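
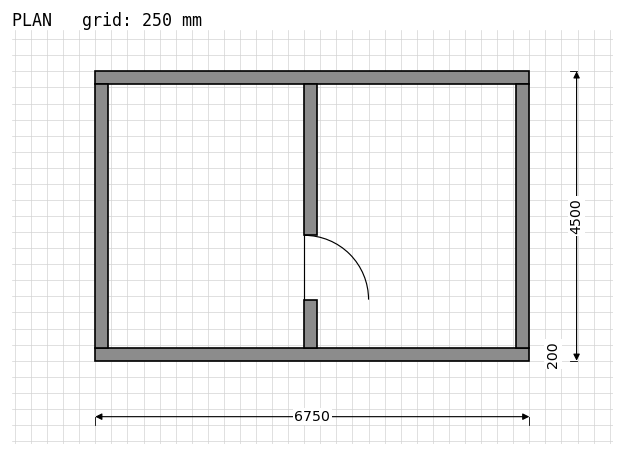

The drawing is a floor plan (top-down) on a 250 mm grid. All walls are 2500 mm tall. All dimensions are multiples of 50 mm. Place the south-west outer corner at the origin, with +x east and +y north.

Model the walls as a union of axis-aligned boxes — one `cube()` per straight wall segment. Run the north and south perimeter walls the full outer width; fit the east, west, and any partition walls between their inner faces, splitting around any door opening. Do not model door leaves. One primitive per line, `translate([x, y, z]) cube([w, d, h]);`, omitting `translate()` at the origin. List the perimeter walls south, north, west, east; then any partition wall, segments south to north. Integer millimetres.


cube([6750, 200, 2500]);
translate([0, 4300, 0]) cube([6750, 200, 2500]);
translate([0, 200, 0]) cube([200, 4100, 2500]);
translate([6550, 200, 0]) cube([200, 4100, 2500]);
translate([3250, 200, 0]) cube([200, 750, 2500]);
translate([3250, 1950, 0]) cube([200, 2350, 2500]);


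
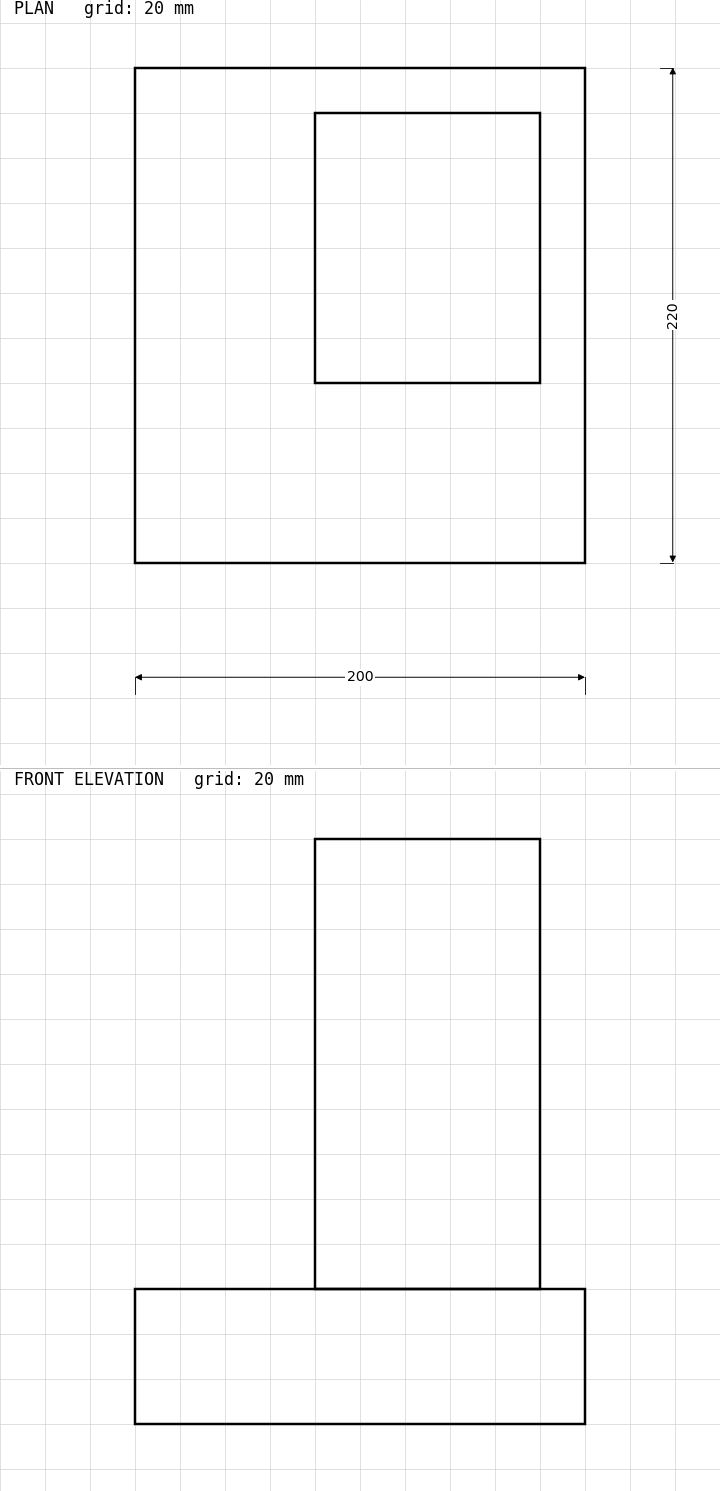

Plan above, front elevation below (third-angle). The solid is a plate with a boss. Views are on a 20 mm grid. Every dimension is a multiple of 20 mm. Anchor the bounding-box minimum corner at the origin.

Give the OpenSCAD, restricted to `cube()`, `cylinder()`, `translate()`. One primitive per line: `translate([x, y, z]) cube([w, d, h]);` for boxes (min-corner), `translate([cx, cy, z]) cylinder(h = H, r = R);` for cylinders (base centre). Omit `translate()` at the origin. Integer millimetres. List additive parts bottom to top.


cube([200, 220, 60]);
translate([80, 80, 60]) cube([100, 120, 200]);


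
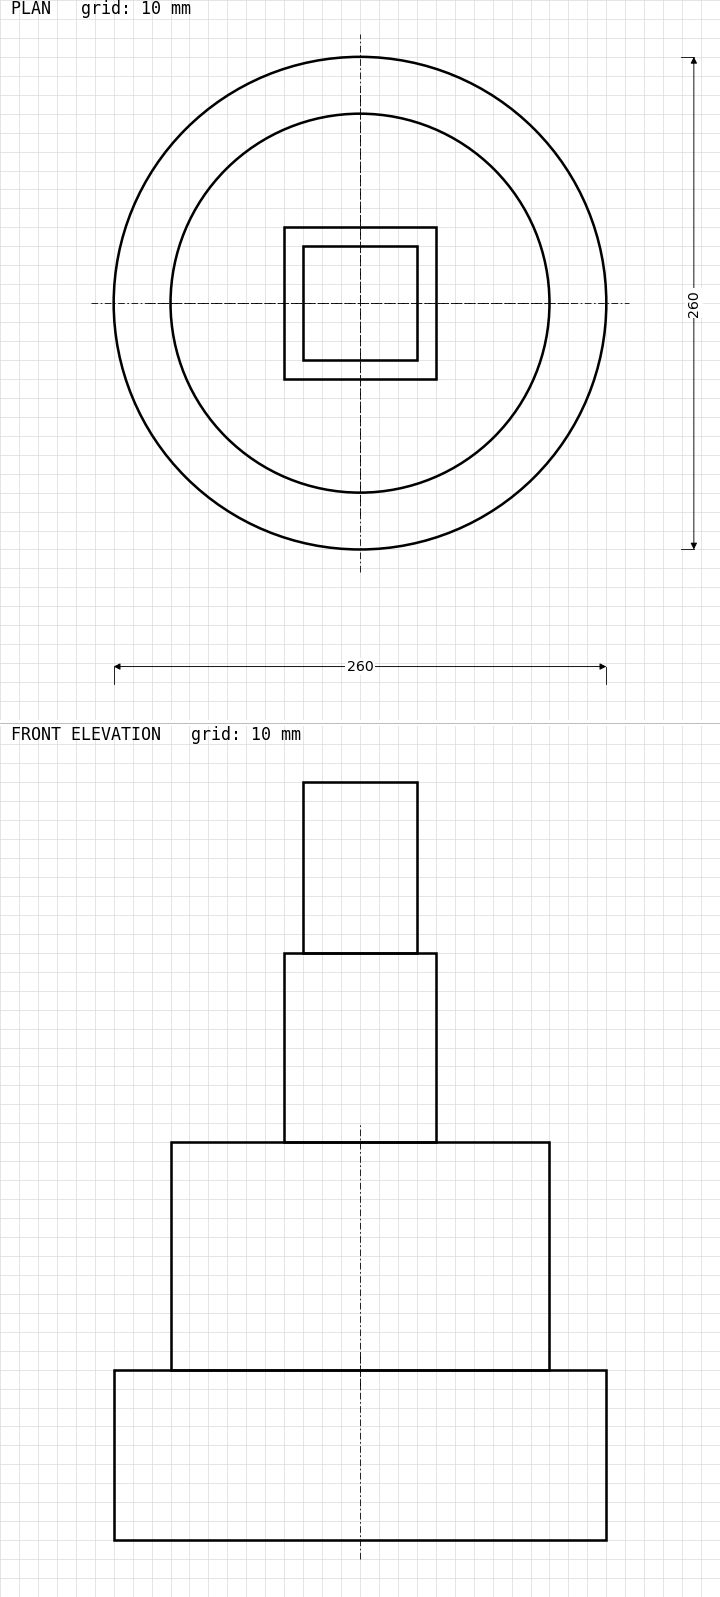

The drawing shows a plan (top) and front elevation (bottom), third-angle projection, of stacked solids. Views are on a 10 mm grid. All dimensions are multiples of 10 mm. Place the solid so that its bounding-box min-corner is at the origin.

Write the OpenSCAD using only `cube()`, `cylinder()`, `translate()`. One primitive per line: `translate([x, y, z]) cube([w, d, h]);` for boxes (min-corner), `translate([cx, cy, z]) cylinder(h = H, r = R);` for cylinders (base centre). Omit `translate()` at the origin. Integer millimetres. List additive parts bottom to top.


translate([130, 130, 0]) cylinder(h = 90, r = 130);
translate([130, 130, 90]) cylinder(h = 120, r = 100);
translate([90, 90, 210]) cube([80, 80, 100]);
translate([100, 100, 310]) cube([60, 60, 90]);


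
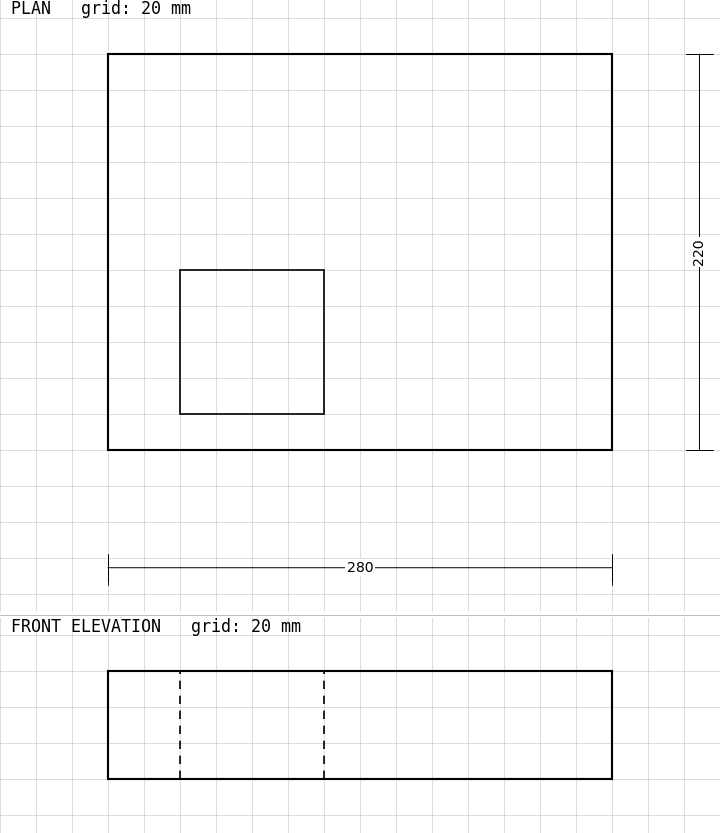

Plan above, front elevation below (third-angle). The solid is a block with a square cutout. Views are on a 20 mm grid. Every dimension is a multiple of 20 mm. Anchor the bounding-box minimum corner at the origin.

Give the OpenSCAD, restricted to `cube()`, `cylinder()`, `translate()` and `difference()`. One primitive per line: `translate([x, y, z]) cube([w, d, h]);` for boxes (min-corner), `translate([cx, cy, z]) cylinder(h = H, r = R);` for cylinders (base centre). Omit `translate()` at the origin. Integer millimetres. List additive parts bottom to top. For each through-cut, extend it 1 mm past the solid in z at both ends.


difference() {
  cube([280, 220, 60]);
  translate([40, 20, -1]) cube([80, 80, 62]);
}


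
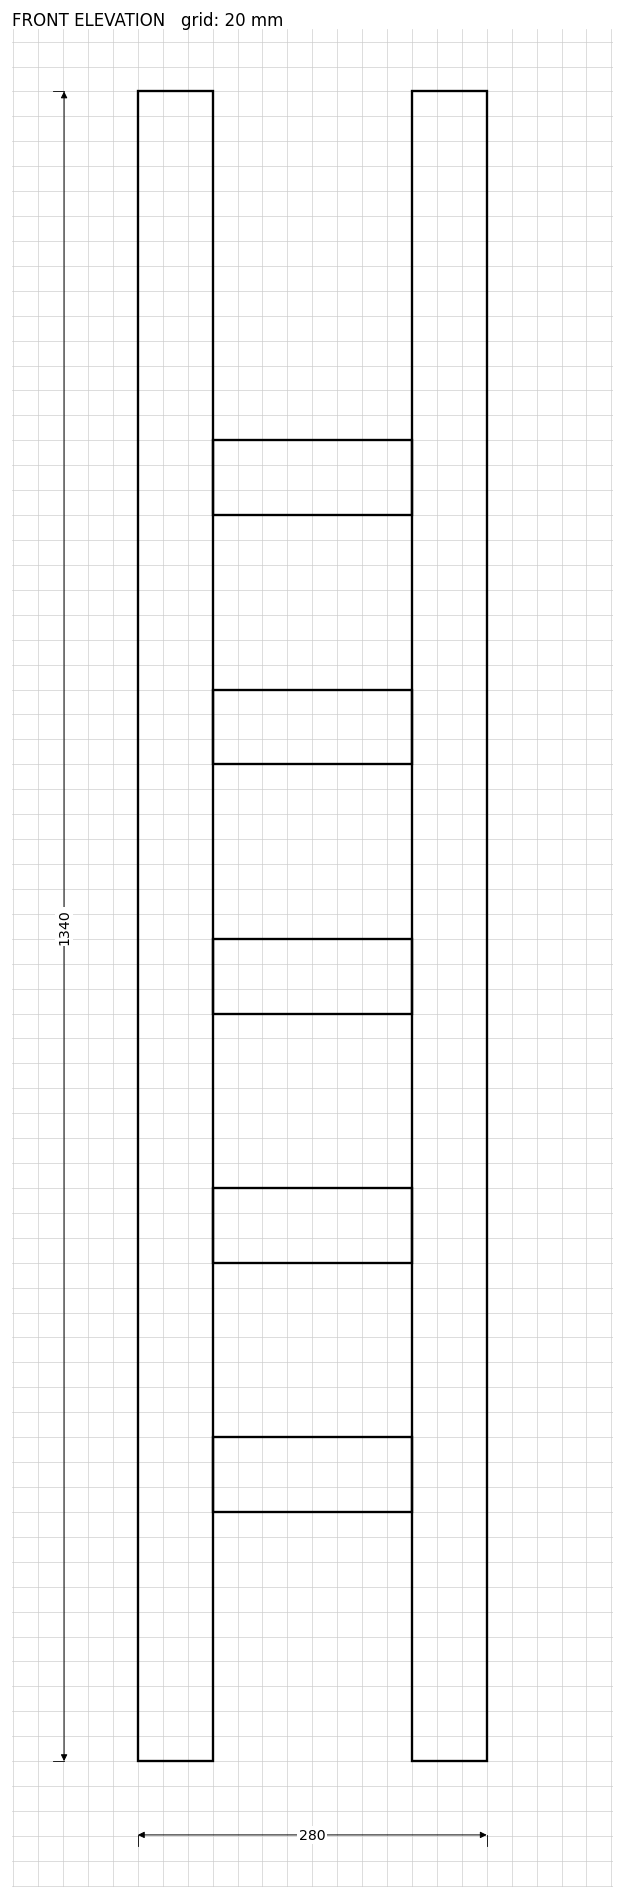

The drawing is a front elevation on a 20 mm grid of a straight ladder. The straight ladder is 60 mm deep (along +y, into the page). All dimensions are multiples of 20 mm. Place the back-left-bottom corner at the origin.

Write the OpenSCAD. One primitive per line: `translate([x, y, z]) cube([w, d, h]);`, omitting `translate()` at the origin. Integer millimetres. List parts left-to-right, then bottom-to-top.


cube([60, 60, 1340]);
translate([60, 0, 200]) cube([160, 60, 60]);
translate([60, 0, 400]) cube([160, 60, 60]);
translate([60, 0, 600]) cube([160, 60, 60]);
translate([60, 0, 800]) cube([160, 60, 60]);
translate([60, 0, 1000]) cube([160, 60, 60]);
translate([220, 0, 0]) cube([60, 60, 1340]);


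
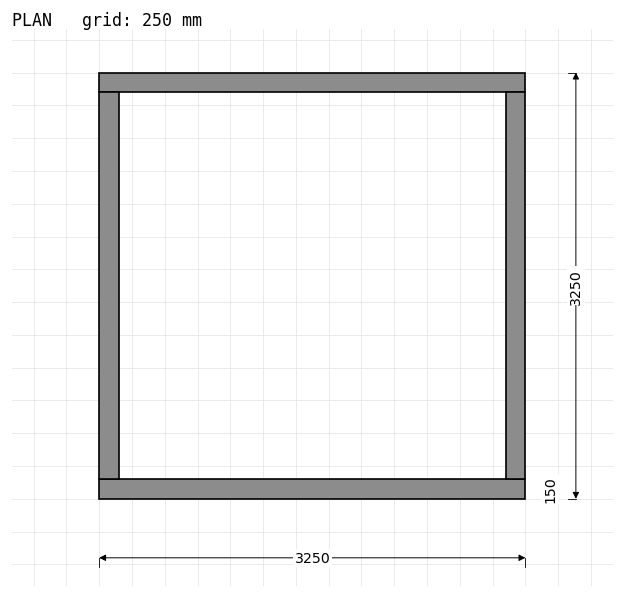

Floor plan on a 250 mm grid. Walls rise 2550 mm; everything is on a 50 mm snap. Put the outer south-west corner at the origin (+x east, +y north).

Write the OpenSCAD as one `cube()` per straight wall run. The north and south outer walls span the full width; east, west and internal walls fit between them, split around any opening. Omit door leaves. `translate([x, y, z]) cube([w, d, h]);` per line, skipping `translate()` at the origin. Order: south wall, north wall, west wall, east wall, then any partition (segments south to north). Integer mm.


cube([3250, 150, 2550]);
translate([0, 3100, 0]) cube([3250, 150, 2550]);
translate([0, 150, 0]) cube([150, 2950, 2550]);
translate([3100, 150, 0]) cube([150, 2950, 2550]);


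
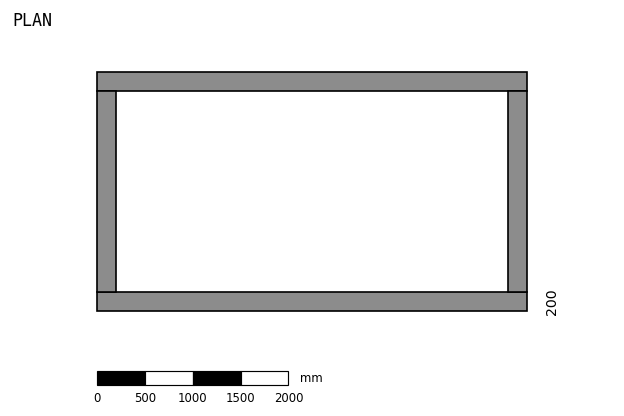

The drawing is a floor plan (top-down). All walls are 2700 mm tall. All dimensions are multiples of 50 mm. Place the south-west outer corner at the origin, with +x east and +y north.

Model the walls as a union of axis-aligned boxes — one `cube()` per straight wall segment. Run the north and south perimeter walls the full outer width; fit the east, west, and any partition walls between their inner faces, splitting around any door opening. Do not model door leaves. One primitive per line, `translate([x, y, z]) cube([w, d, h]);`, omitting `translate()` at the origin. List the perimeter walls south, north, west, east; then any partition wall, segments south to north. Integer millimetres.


cube([4500, 200, 2700]);
translate([0, 2300, 0]) cube([4500, 200, 2700]);
translate([0, 200, 0]) cube([200, 2100, 2700]);
translate([4300, 200, 0]) cube([200, 2100, 2700]);


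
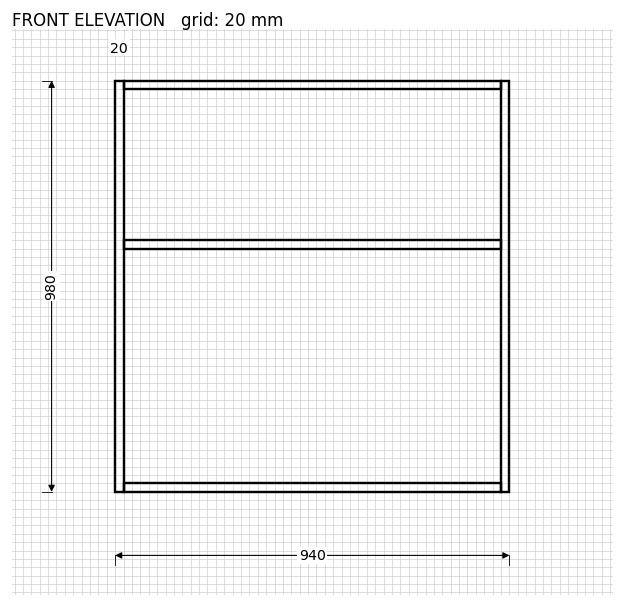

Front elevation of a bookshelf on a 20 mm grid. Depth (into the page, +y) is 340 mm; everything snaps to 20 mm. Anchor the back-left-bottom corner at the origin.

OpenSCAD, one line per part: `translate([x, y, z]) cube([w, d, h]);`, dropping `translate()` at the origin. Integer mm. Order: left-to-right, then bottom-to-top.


cube([20, 340, 980]);
translate([20, 0, 0]) cube([900, 340, 20]);
translate([20, 0, 580]) cube([900, 340, 20]);
translate([20, 0, 960]) cube([900, 340, 20]);
translate([920, 0, 0]) cube([20, 340, 980]);


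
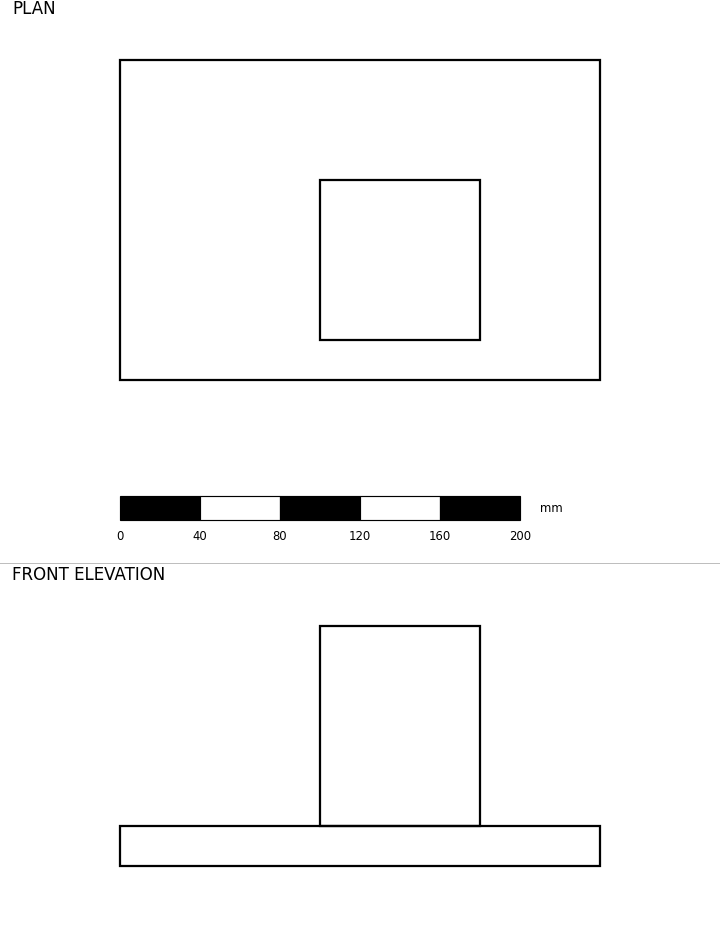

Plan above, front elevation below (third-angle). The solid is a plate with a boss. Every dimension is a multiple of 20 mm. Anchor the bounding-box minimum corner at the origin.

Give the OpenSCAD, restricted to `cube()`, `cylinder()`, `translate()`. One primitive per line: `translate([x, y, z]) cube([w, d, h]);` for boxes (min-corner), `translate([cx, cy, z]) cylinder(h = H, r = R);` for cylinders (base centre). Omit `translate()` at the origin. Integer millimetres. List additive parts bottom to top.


cube([240, 160, 20]);
translate([100, 20, 20]) cube([80, 80, 100]);


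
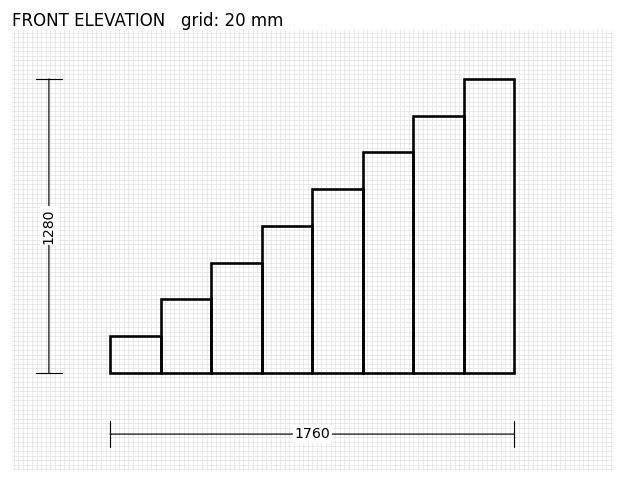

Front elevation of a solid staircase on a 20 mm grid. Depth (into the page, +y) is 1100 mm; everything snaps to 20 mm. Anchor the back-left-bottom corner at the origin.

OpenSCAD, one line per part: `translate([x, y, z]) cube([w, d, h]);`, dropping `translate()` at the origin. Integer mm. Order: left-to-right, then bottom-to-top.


cube([220, 1100, 160]);
translate([220, 0, 0]) cube([220, 1100, 320]);
translate([440, 0, 0]) cube([220, 1100, 480]);
translate([660, 0, 0]) cube([220, 1100, 640]);
translate([880, 0, 0]) cube([220, 1100, 800]);
translate([1100, 0, 0]) cube([220, 1100, 960]);
translate([1320, 0, 0]) cube([220, 1100, 1120]);
translate([1540, 0, 0]) cube([220, 1100, 1280]);


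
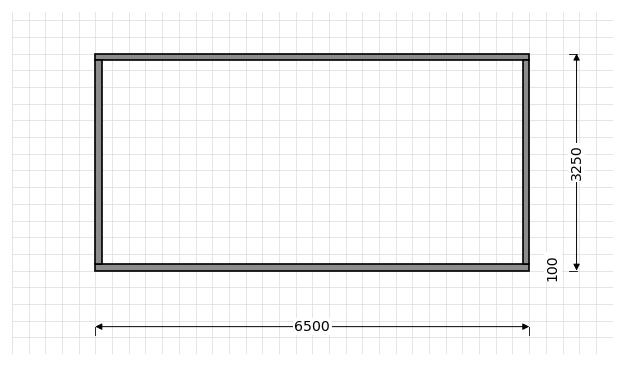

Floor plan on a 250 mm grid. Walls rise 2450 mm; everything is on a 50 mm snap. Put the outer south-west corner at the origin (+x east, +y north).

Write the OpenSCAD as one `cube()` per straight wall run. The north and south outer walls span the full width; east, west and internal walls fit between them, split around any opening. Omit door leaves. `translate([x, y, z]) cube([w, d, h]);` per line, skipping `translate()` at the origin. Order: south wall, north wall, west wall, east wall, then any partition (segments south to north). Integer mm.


cube([6500, 100, 2450]);
translate([0, 3150, 0]) cube([6500, 100, 2450]);
translate([0, 100, 0]) cube([100, 3050, 2450]);
translate([6400, 100, 0]) cube([100, 3050, 2450]);


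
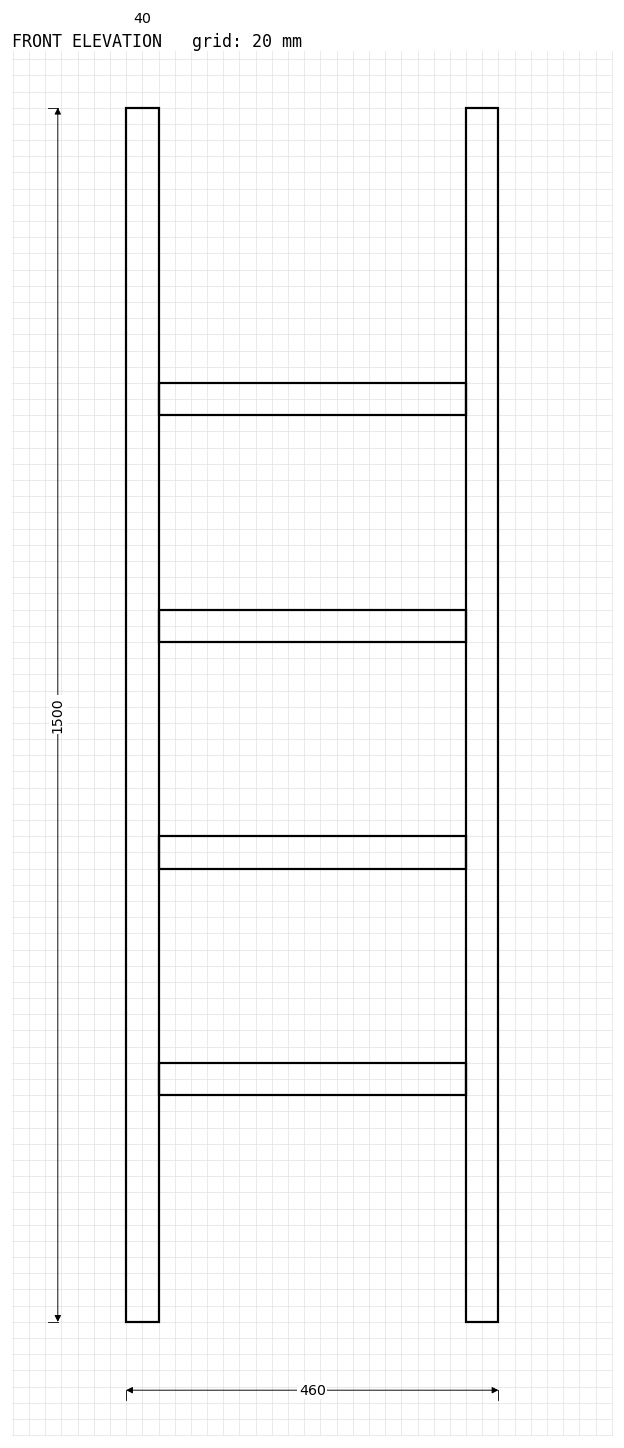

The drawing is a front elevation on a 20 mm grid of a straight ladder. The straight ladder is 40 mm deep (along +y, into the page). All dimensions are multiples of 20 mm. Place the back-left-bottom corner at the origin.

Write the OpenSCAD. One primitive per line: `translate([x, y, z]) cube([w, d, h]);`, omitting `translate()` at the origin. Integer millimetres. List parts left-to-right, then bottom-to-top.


cube([40, 40, 1500]);
translate([40, 0, 280]) cube([380, 40, 40]);
translate([40, 0, 560]) cube([380, 40, 40]);
translate([40, 0, 840]) cube([380, 40, 40]);
translate([40, 0, 1120]) cube([380, 40, 40]);
translate([420, 0, 0]) cube([40, 40, 1500]);


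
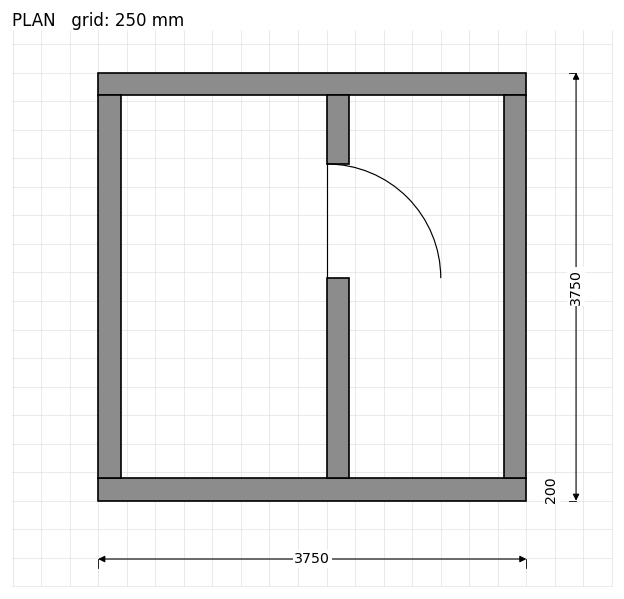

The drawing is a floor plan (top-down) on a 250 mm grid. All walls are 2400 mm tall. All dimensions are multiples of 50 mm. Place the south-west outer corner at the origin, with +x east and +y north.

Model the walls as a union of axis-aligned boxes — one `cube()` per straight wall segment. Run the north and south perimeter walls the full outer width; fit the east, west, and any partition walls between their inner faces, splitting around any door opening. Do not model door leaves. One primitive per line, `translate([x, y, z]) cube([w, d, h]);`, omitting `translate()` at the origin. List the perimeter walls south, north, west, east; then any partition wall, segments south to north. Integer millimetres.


cube([3750, 200, 2400]);
translate([0, 3550, 0]) cube([3750, 200, 2400]);
translate([0, 200, 0]) cube([200, 3350, 2400]);
translate([3550, 200, 0]) cube([200, 3350, 2400]);
translate([2000, 200, 0]) cube([200, 1750, 2400]);
translate([2000, 2950, 0]) cube([200, 600, 2400]);


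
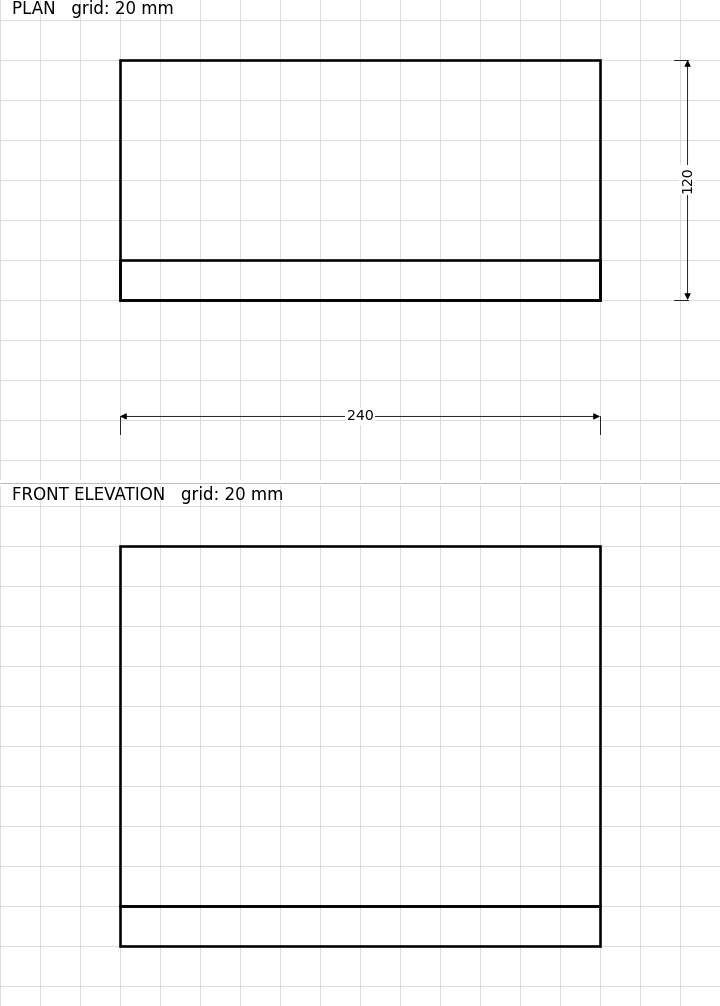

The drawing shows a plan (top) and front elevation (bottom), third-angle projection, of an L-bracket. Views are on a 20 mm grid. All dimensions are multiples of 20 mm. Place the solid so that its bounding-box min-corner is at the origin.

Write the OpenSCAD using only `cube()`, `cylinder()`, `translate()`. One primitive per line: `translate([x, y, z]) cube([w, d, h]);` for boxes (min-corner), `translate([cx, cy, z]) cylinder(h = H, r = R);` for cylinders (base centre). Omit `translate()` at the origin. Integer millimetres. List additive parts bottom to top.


cube([240, 120, 20]);
translate([0, 0, 20]) cube([240, 20, 180]);


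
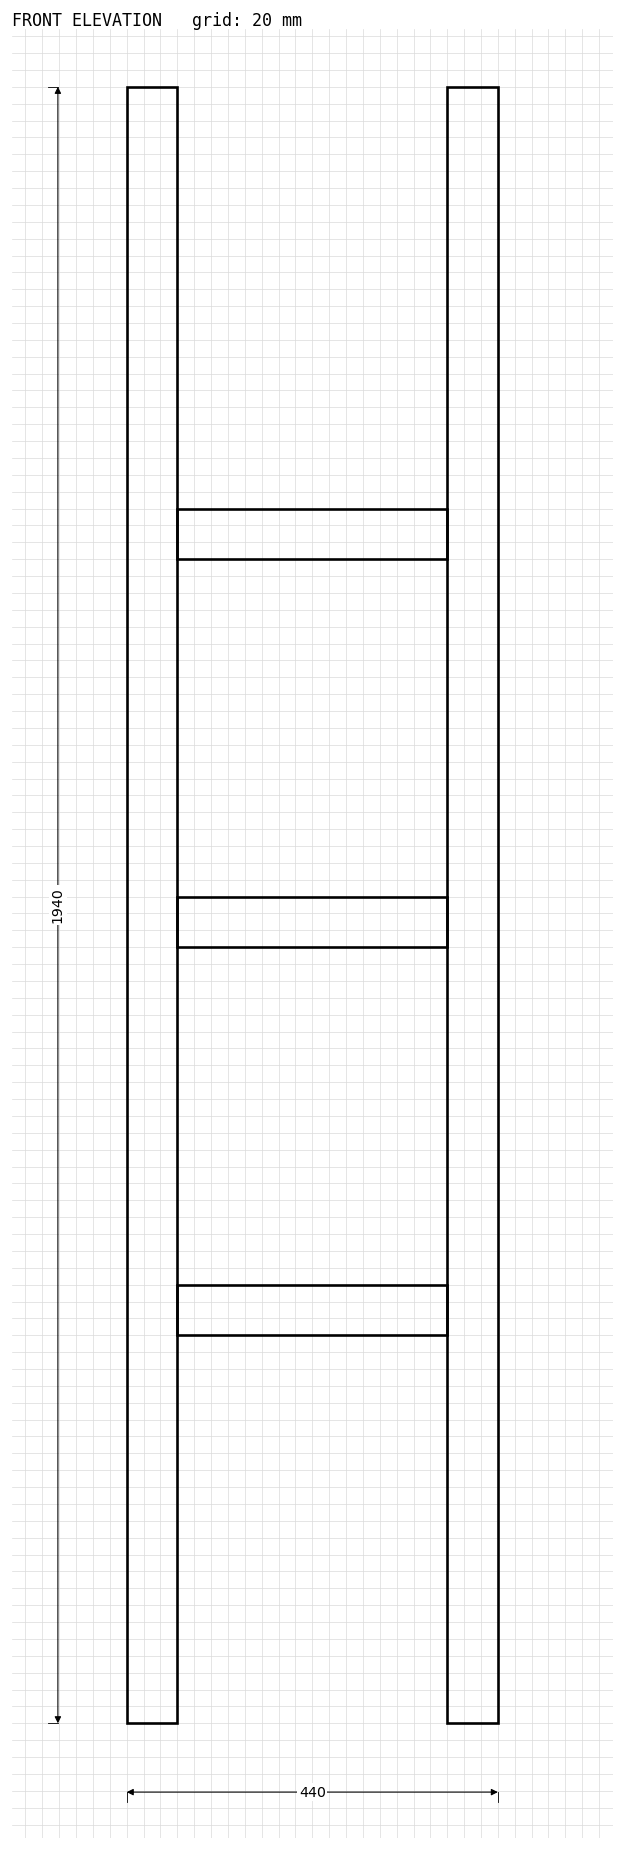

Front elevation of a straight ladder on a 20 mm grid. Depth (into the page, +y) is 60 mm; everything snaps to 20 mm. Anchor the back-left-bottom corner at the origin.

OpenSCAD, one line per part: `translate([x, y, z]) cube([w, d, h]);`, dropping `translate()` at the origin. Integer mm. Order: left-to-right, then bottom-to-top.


cube([60, 60, 1940]);
translate([60, 0, 460]) cube([320, 60, 60]);
translate([60, 0, 920]) cube([320, 60, 60]);
translate([60, 0, 1380]) cube([320, 60, 60]);
translate([380, 0, 0]) cube([60, 60, 1940]);


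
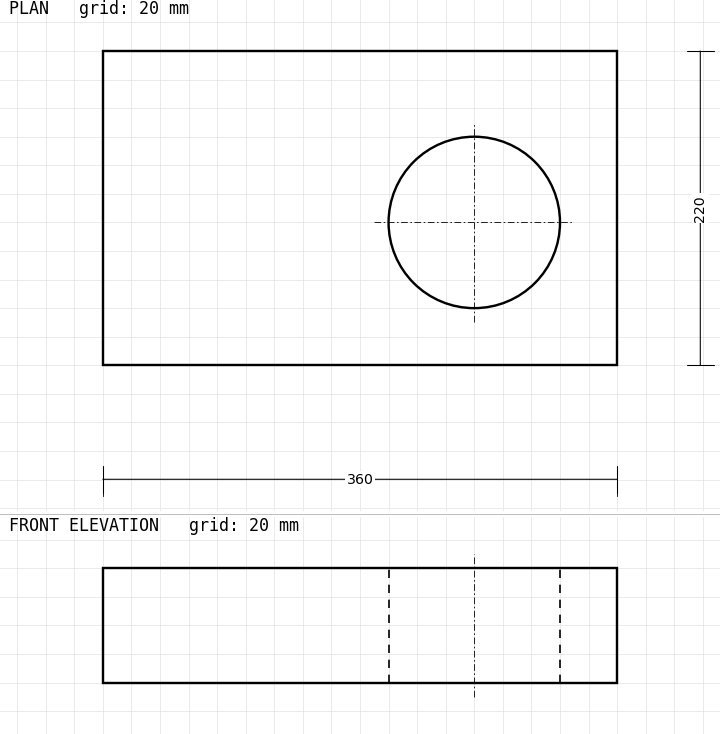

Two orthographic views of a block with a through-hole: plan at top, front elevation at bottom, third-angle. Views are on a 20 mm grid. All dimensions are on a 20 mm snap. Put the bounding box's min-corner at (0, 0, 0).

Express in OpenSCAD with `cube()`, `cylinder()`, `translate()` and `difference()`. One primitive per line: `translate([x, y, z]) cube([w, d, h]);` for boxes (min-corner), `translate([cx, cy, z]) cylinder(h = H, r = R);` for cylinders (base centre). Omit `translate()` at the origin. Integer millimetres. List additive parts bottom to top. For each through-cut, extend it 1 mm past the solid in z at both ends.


difference() {
  cube([360, 220, 80]);
  translate([260, 100, -1]) cylinder(h = 82, r = 60);
}


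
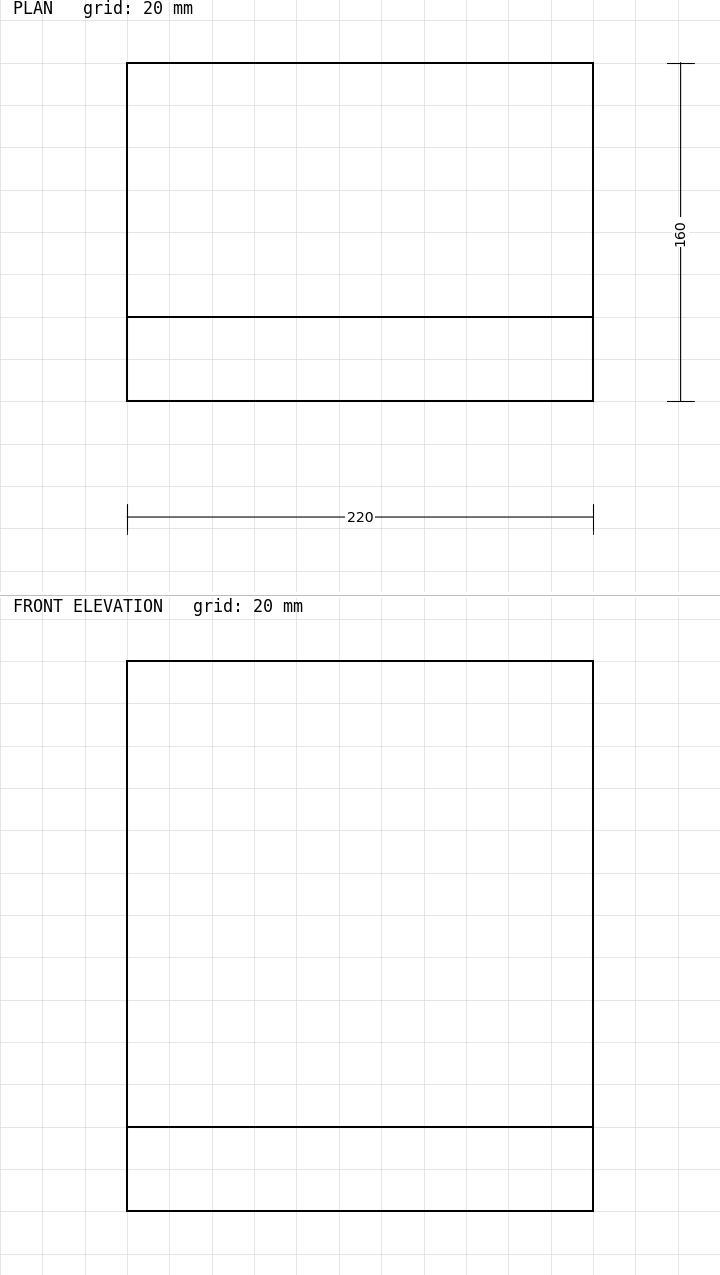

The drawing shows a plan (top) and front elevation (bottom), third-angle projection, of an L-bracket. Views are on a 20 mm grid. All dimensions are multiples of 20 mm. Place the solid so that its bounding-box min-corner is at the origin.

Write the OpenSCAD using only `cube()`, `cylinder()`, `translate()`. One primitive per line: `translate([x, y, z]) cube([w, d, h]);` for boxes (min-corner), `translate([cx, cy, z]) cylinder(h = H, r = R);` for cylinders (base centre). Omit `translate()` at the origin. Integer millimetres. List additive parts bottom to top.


cube([220, 160, 40]);
translate([0, 0, 40]) cube([220, 40, 220]);


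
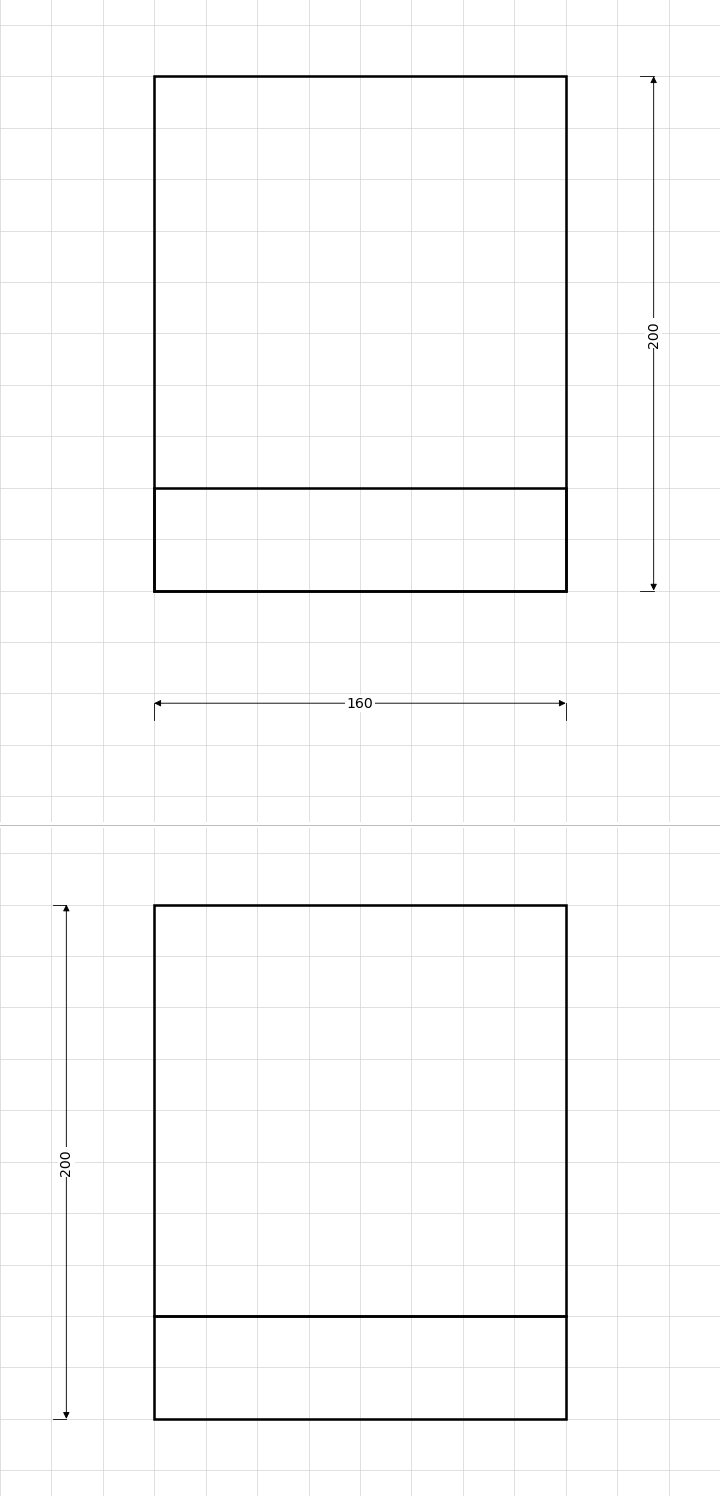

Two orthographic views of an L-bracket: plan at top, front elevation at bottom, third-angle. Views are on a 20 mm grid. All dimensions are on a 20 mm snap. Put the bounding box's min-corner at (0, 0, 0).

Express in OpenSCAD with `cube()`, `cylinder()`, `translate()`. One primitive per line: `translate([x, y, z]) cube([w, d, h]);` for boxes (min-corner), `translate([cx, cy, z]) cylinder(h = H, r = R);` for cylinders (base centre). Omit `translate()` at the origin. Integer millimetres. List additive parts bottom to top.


cube([160, 200, 40]);
translate([0, 0, 40]) cube([160, 40, 160]);


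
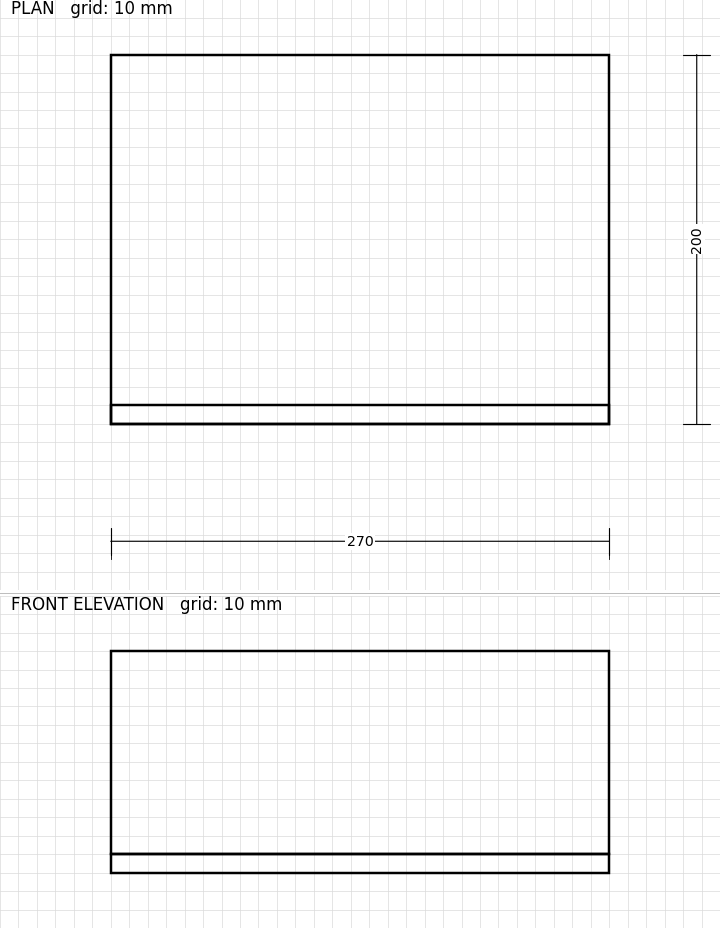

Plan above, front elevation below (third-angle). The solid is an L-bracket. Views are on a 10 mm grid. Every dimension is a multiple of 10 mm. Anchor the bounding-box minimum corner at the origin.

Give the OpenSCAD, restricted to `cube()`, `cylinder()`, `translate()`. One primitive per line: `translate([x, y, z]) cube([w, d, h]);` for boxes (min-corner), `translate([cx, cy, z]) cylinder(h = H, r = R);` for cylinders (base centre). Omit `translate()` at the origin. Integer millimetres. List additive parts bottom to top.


cube([270, 200, 10]);
translate([0, 0, 10]) cube([270, 10, 110]);


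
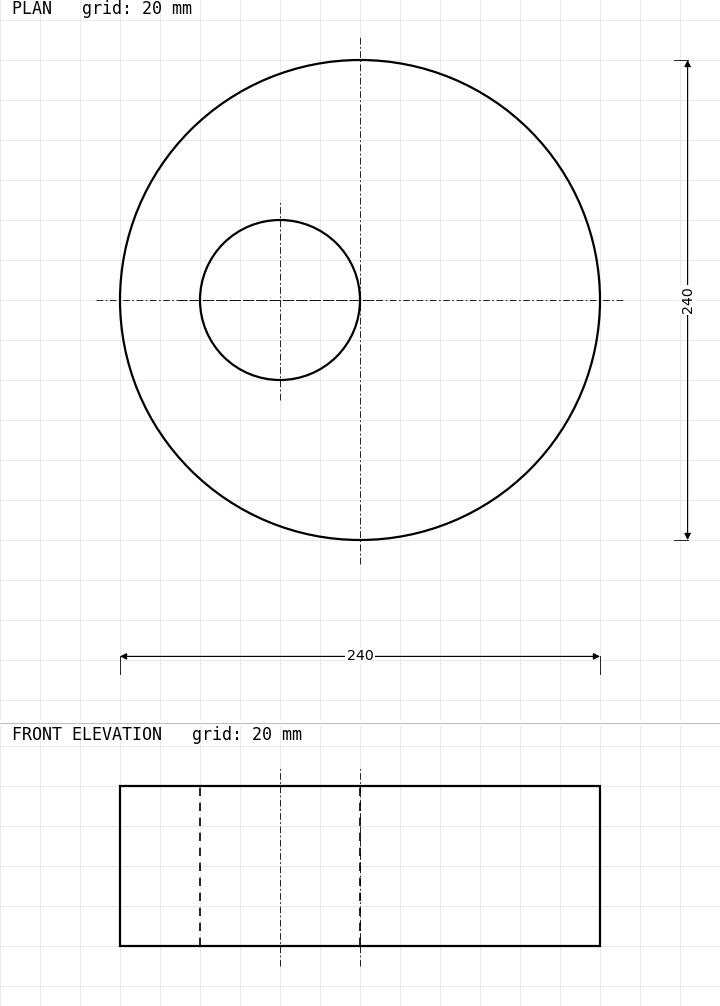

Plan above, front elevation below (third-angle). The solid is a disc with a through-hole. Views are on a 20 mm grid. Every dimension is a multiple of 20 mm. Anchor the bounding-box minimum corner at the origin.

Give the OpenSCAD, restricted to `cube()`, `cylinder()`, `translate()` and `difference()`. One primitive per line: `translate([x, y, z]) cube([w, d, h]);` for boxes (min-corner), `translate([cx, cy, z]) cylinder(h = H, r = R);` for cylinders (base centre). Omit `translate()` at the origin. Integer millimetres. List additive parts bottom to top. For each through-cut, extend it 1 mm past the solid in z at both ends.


difference() {
  translate([120, 120, 0]) cylinder(h = 80, r = 120);
  translate([80, 120, -1]) cylinder(h = 82, r = 40);
}


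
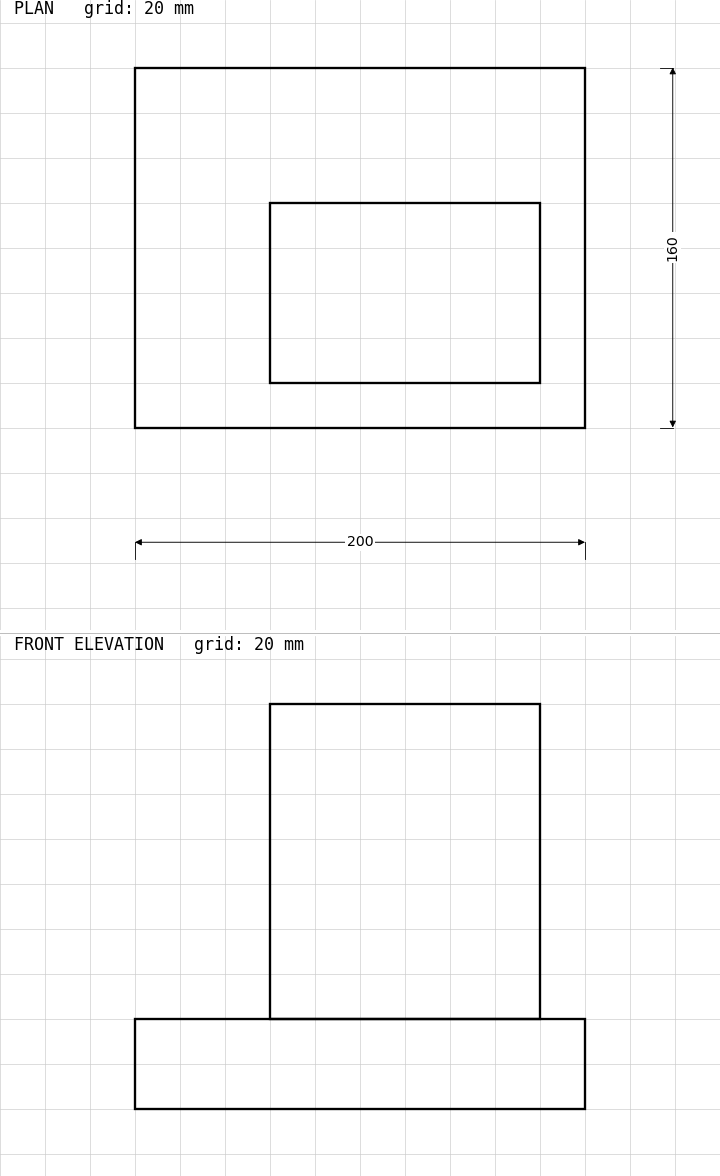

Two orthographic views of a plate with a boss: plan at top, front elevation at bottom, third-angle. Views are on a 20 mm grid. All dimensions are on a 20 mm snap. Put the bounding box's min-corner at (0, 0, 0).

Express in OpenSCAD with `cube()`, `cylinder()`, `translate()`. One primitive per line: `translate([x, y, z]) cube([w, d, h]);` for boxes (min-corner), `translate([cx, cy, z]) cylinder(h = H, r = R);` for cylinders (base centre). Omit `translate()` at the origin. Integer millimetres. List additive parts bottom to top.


cube([200, 160, 40]);
translate([60, 20, 40]) cube([120, 80, 140]);


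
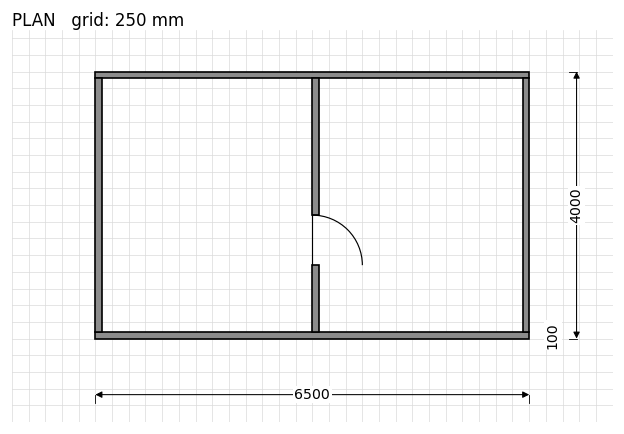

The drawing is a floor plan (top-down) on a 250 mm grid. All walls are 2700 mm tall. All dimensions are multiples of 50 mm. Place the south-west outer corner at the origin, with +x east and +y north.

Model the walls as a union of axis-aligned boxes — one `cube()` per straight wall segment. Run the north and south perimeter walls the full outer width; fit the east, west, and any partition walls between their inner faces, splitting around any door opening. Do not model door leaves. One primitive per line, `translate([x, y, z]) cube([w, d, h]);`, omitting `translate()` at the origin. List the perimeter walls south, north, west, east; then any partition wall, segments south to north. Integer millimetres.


cube([6500, 100, 2700]);
translate([0, 3900, 0]) cube([6500, 100, 2700]);
translate([0, 100, 0]) cube([100, 3800, 2700]);
translate([6400, 100, 0]) cube([100, 3800, 2700]);
translate([3250, 100, 0]) cube([100, 1000, 2700]);
translate([3250, 1850, 0]) cube([100, 2050, 2700]);


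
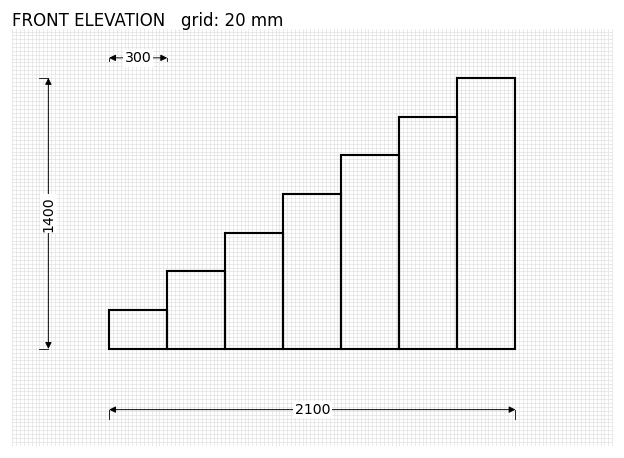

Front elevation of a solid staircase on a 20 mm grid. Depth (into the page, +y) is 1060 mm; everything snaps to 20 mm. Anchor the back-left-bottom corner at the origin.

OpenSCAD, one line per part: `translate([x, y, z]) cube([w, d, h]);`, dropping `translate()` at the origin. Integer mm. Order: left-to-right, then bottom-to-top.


cube([300, 1060, 200]);
translate([300, 0, 0]) cube([300, 1060, 400]);
translate([600, 0, 0]) cube([300, 1060, 600]);
translate([900, 0, 0]) cube([300, 1060, 800]);
translate([1200, 0, 0]) cube([300, 1060, 1000]);
translate([1500, 0, 0]) cube([300, 1060, 1200]);
translate([1800, 0, 0]) cube([300, 1060, 1400]);


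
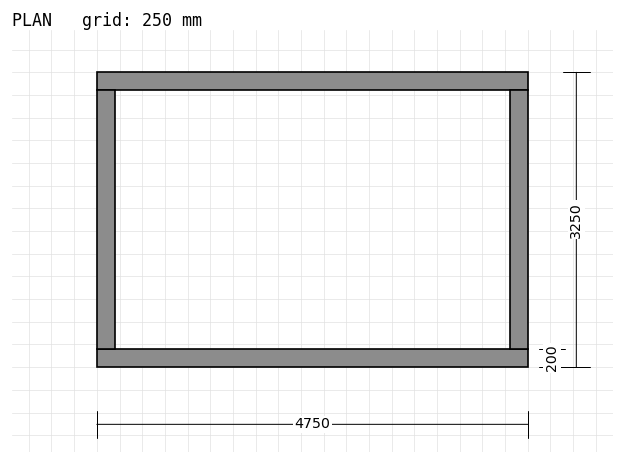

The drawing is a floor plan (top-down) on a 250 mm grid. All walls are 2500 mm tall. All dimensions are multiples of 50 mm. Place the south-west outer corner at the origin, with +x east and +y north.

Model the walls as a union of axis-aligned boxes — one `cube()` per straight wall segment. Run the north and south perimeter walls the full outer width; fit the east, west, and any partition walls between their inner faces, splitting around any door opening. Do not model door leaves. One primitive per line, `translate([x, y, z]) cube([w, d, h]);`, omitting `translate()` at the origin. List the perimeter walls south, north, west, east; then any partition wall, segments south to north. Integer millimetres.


cube([4750, 200, 2500]);
translate([0, 3050, 0]) cube([4750, 200, 2500]);
translate([0, 200, 0]) cube([200, 2850, 2500]);
translate([4550, 200, 0]) cube([200, 2850, 2500]);


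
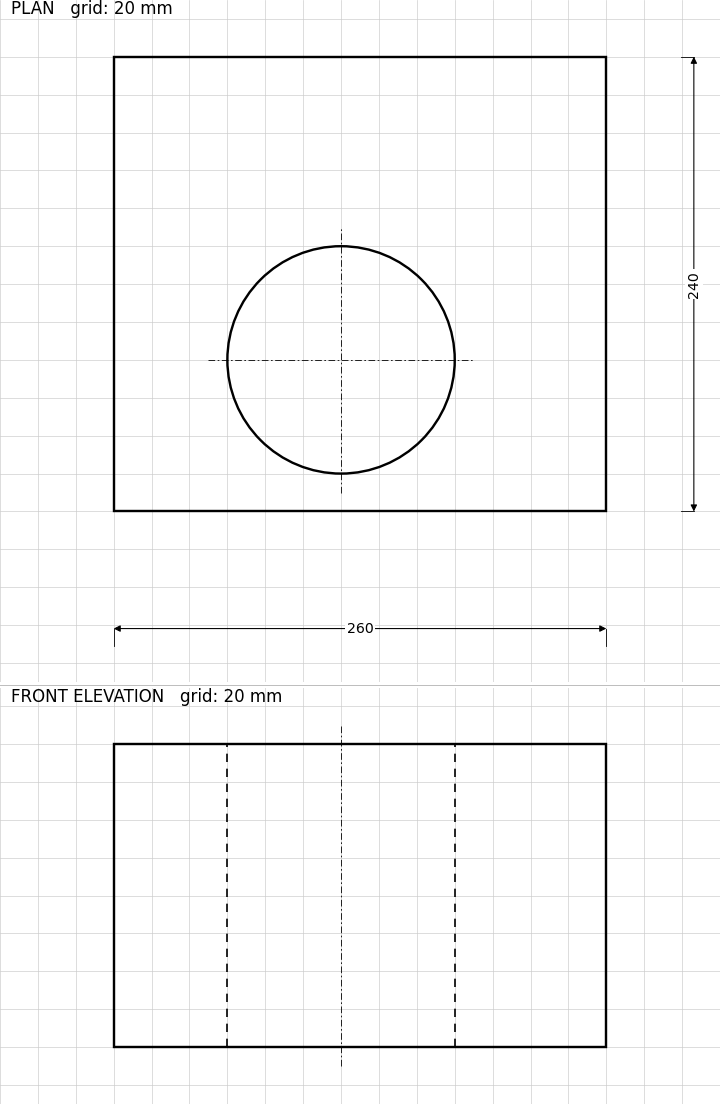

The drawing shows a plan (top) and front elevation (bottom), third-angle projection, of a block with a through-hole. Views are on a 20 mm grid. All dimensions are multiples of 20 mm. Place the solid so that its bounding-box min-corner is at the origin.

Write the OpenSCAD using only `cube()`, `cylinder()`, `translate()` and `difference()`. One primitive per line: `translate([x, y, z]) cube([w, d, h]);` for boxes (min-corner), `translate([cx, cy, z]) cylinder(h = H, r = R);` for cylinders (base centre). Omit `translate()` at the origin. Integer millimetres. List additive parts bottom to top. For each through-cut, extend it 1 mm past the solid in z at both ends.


difference() {
  cube([260, 240, 160]);
  translate([120, 80, -1]) cylinder(h = 162, r = 60);
}


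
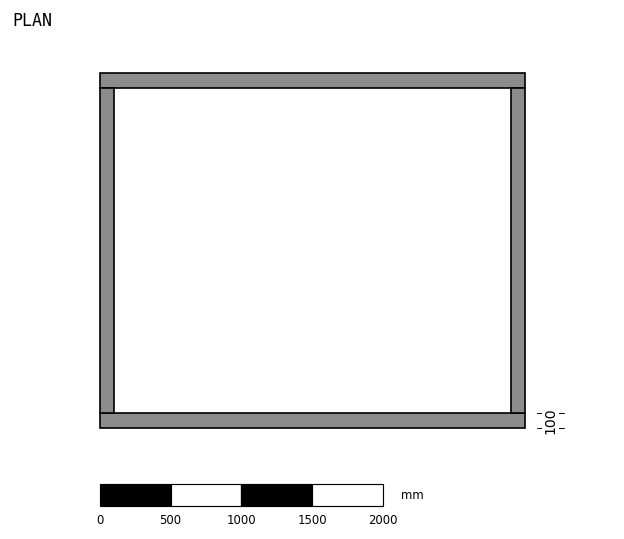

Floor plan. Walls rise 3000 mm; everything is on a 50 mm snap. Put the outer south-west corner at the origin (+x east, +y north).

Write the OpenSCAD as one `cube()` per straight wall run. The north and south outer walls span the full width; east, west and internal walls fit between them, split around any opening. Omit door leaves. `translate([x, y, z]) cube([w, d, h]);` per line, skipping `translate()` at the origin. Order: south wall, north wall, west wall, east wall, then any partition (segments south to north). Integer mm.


cube([3000, 100, 3000]);
translate([0, 2400, 0]) cube([3000, 100, 3000]);
translate([0, 100, 0]) cube([100, 2300, 3000]);
translate([2900, 100, 0]) cube([100, 2300, 3000]);


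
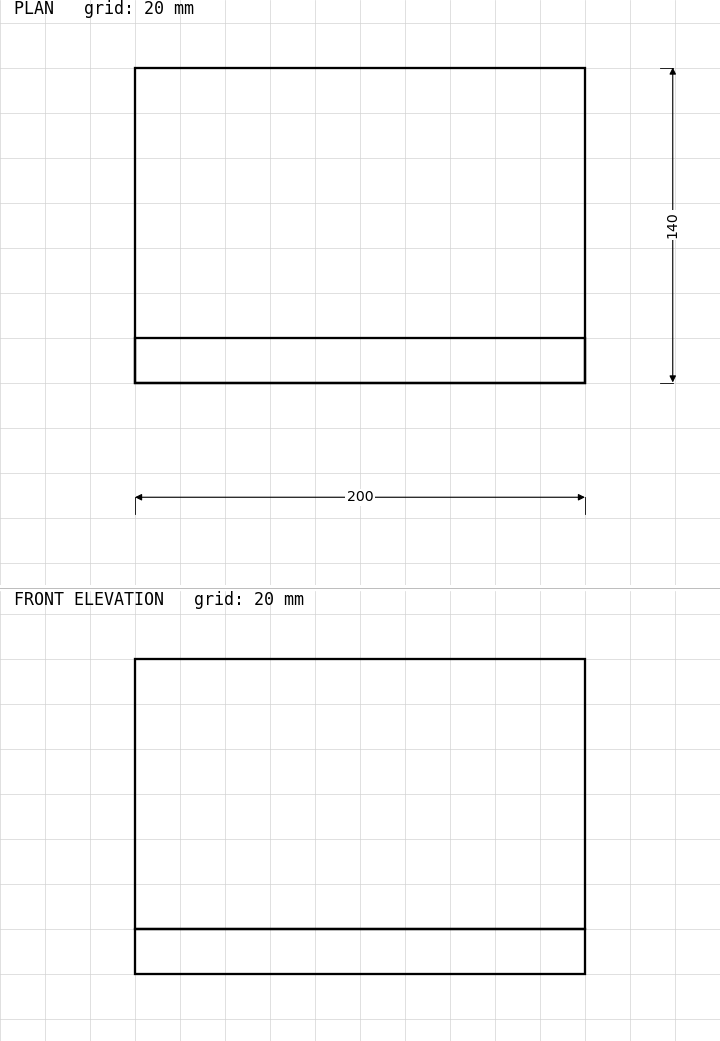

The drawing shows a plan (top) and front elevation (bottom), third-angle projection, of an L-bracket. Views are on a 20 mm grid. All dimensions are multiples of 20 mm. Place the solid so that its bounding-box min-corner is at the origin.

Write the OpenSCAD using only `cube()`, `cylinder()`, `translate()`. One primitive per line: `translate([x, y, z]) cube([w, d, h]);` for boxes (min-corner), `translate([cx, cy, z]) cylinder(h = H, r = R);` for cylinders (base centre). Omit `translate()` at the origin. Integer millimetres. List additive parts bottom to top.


cube([200, 140, 20]);
translate([0, 0, 20]) cube([200, 20, 120]);


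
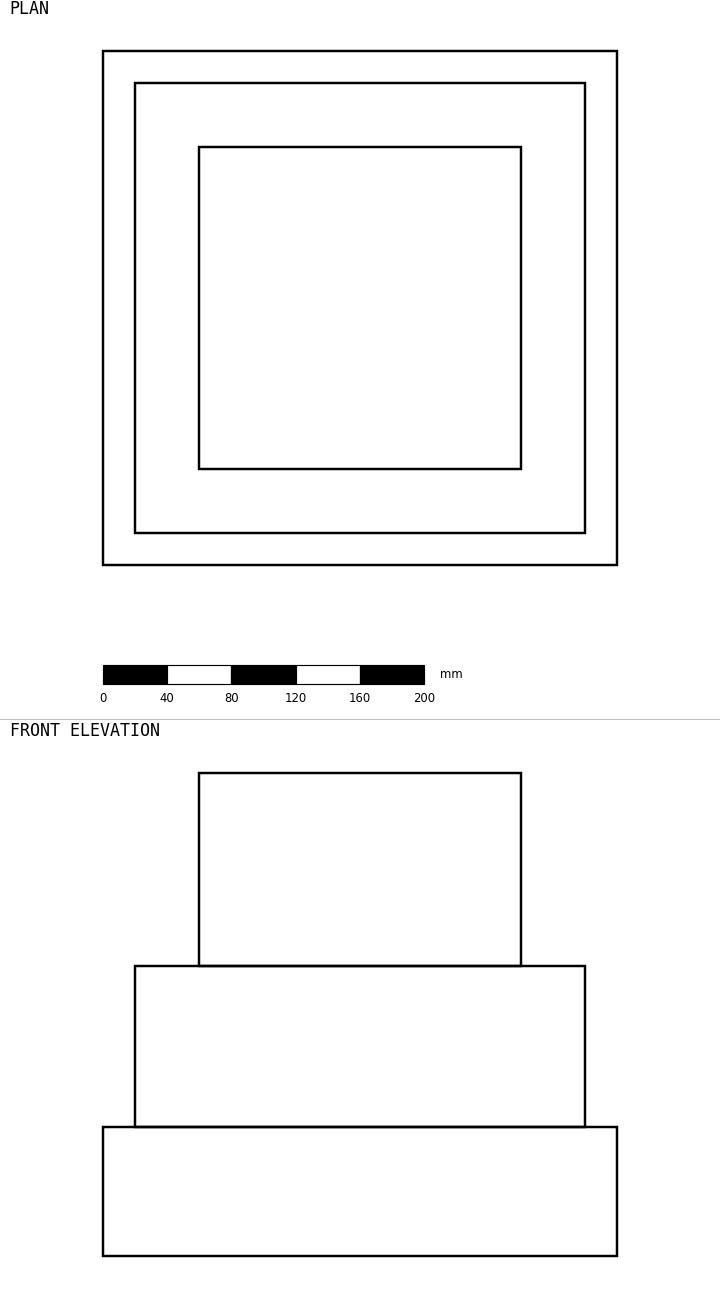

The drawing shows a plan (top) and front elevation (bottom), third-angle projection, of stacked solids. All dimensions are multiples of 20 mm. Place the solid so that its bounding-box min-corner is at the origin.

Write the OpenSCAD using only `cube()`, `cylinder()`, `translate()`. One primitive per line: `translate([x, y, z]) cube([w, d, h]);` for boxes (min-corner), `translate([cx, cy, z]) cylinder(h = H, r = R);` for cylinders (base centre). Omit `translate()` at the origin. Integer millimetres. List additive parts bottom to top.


cube([320, 320, 80]);
translate([20, 20, 80]) cube([280, 280, 100]);
translate([60, 60, 180]) cube([200, 200, 120]);


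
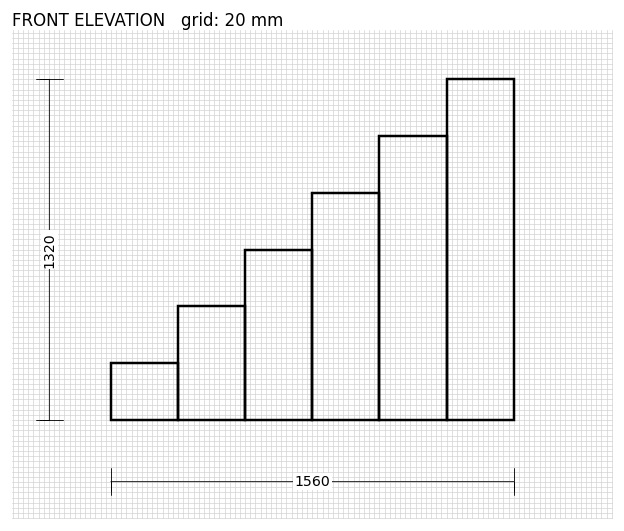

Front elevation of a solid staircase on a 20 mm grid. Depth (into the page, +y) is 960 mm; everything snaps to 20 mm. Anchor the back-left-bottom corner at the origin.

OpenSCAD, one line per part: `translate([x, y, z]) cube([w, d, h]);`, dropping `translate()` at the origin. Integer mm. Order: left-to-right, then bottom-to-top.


cube([260, 960, 220]);
translate([260, 0, 0]) cube([260, 960, 440]);
translate([520, 0, 0]) cube([260, 960, 660]);
translate([780, 0, 0]) cube([260, 960, 880]);
translate([1040, 0, 0]) cube([260, 960, 1100]);
translate([1300, 0, 0]) cube([260, 960, 1320]);


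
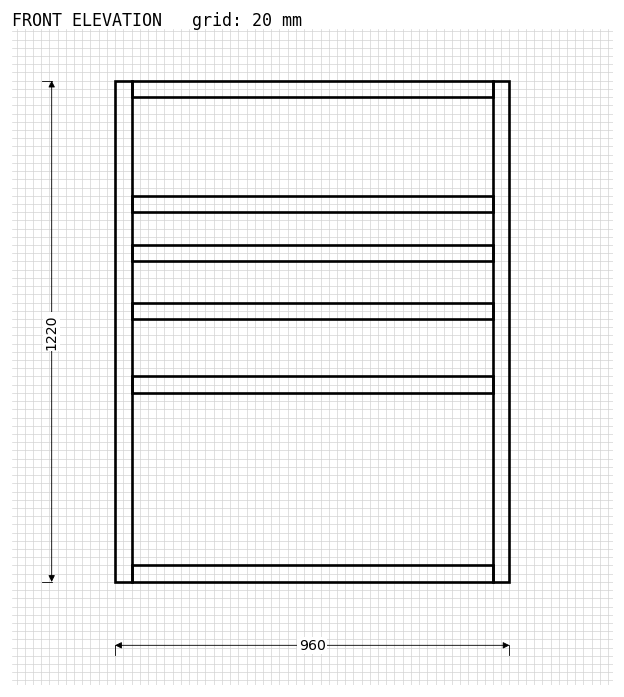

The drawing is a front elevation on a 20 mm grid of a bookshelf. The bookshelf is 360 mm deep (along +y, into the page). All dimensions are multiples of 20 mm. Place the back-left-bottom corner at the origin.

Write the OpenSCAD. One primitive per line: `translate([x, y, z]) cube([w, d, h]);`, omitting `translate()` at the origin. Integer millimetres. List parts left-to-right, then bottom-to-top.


cube([40, 360, 1220]);
translate([40, 0, 0]) cube([880, 360, 40]);
translate([40, 0, 460]) cube([880, 360, 40]);
translate([40, 0, 640]) cube([880, 360, 40]);
translate([40, 0, 780]) cube([880, 360, 40]);
translate([40, 0, 900]) cube([880, 360, 40]);
translate([40, 0, 1180]) cube([880, 360, 40]);
translate([920, 0, 0]) cube([40, 360, 1220]);


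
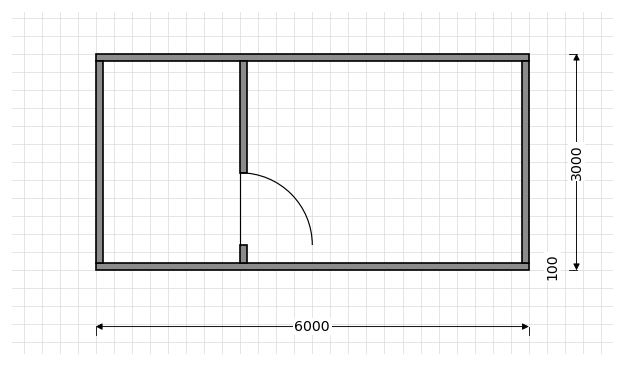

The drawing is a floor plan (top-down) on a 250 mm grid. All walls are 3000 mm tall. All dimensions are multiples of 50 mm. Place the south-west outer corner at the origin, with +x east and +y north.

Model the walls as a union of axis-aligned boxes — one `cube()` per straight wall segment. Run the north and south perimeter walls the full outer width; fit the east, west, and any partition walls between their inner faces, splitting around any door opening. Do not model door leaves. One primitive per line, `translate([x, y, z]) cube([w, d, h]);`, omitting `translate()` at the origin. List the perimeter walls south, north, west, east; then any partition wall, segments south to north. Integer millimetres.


cube([6000, 100, 3000]);
translate([0, 2900, 0]) cube([6000, 100, 3000]);
translate([0, 100, 0]) cube([100, 2800, 3000]);
translate([5900, 100, 0]) cube([100, 2800, 3000]);
translate([2000, 100, 0]) cube([100, 250, 3000]);
translate([2000, 1350, 0]) cube([100, 1550, 3000]);


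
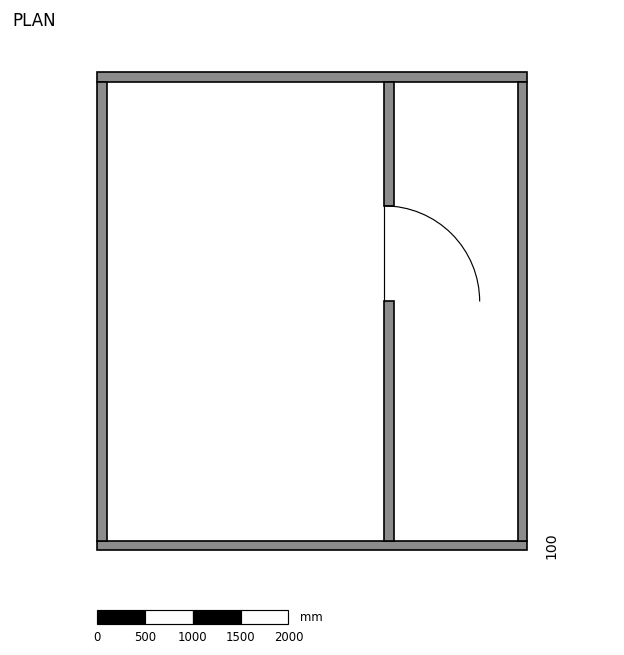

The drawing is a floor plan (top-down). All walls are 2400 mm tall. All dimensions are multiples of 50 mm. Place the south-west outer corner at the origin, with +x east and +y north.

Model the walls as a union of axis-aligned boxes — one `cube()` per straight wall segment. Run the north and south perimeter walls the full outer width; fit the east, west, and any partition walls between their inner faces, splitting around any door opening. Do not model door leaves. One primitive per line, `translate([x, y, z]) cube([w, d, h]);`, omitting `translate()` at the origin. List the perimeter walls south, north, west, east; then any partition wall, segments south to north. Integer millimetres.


cube([4500, 100, 2400]);
translate([0, 4900, 0]) cube([4500, 100, 2400]);
translate([0, 100, 0]) cube([100, 4800, 2400]);
translate([4400, 100, 0]) cube([100, 4800, 2400]);
translate([3000, 100, 0]) cube([100, 2500, 2400]);
translate([3000, 3600, 0]) cube([100, 1300, 2400]);


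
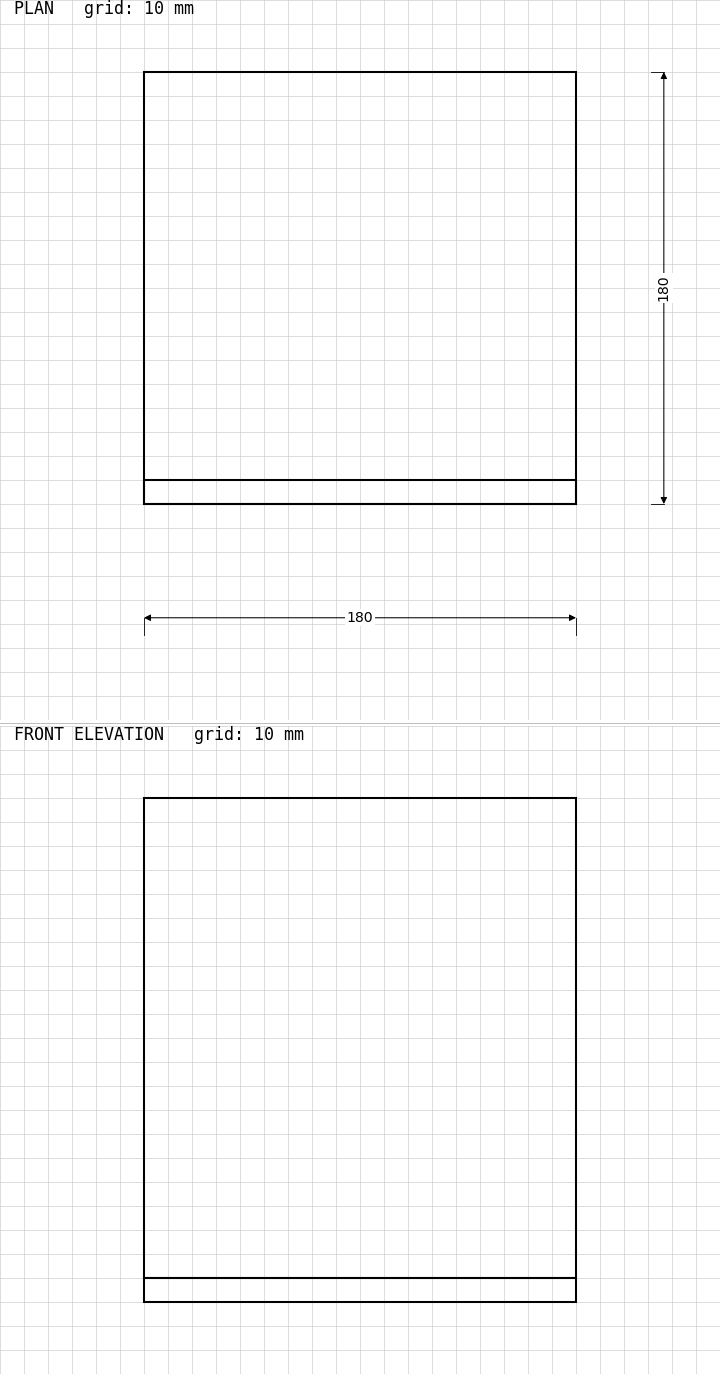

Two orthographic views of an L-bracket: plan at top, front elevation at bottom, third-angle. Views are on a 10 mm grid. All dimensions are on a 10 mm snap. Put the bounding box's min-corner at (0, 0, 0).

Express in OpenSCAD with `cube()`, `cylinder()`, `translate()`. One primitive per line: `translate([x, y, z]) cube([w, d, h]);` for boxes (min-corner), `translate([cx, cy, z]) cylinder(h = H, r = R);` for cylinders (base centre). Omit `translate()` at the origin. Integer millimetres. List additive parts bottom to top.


cube([180, 180, 10]);
translate([0, 0, 10]) cube([180, 10, 200]);


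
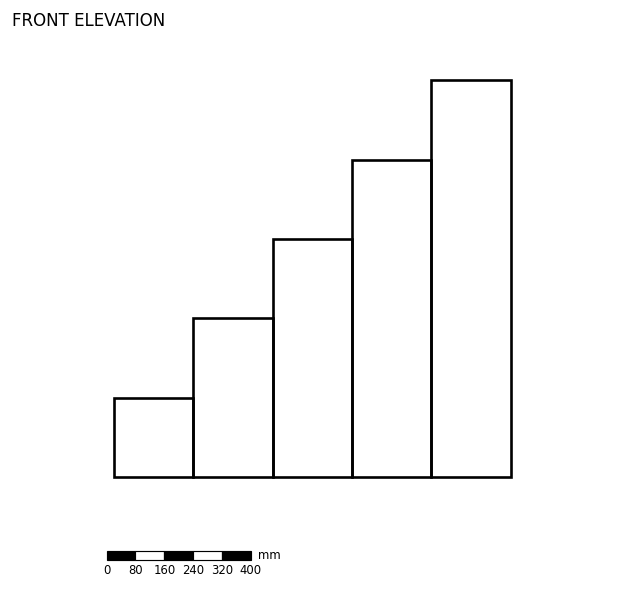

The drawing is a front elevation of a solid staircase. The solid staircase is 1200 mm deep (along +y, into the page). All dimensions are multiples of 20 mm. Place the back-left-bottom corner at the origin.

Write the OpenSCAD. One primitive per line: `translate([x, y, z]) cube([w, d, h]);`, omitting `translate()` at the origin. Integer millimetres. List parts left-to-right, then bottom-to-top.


cube([220, 1200, 220]);
translate([220, 0, 0]) cube([220, 1200, 440]);
translate([440, 0, 0]) cube([220, 1200, 660]);
translate([660, 0, 0]) cube([220, 1200, 880]);
translate([880, 0, 0]) cube([220, 1200, 1100]);


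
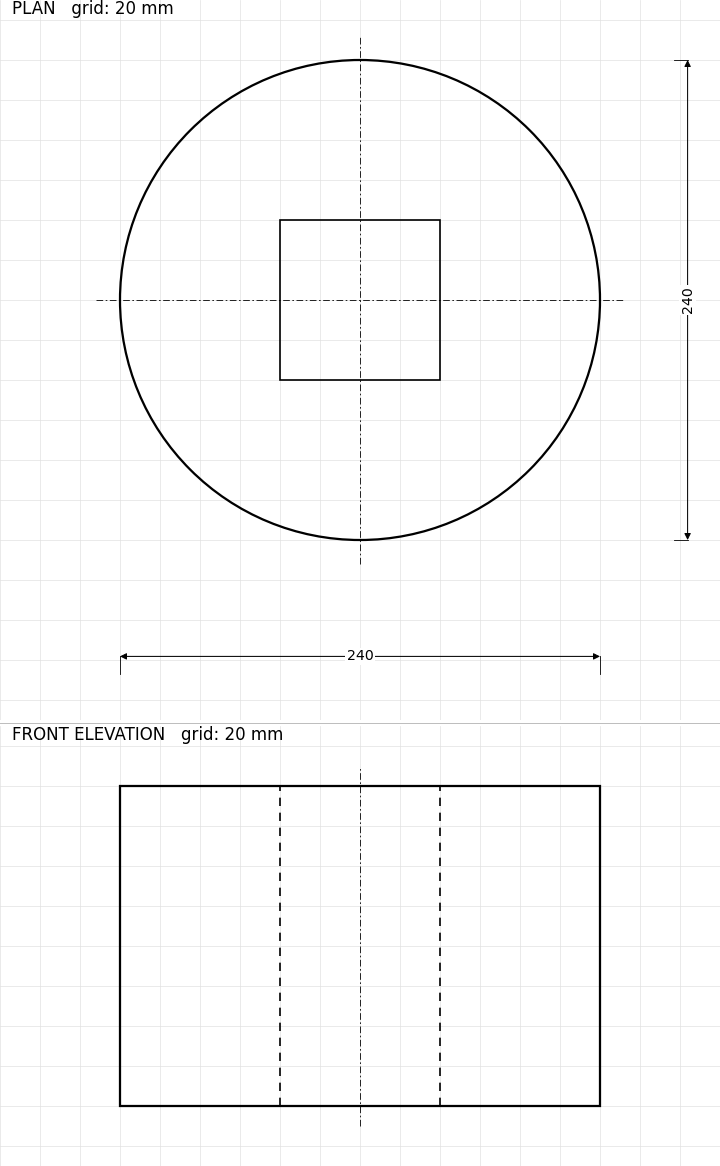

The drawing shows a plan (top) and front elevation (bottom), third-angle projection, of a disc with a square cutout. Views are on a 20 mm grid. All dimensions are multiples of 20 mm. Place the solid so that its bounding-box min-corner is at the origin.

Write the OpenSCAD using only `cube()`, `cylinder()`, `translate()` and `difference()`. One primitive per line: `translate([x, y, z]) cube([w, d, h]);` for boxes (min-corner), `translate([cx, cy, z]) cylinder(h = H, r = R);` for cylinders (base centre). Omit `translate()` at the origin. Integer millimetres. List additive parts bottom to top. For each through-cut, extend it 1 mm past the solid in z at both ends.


difference() {
  translate([120, 120, 0]) cylinder(h = 160, r = 120);
  translate([80, 80, -1]) cube([80, 80, 162]);
}
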